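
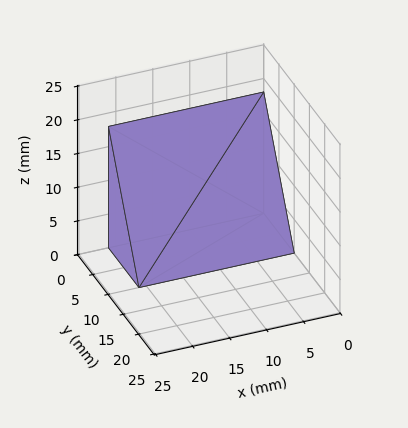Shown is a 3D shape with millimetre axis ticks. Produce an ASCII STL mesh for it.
Reading the render: the shape is a wedge (ramp): 21 × 10 mm base, rising to 18 mm along the y=0 edge and sloping linearly to z=0 at y=10 (dimensions read to the nearest mm from the axis ticks). For the STL, each face is triangulated and given an outward normal.

solid part
  facet normal 0.0000 0.0000 -1.0000
    outer loop
      vertex 21.000 10.000 0.000
      vertex 21.000 0.000 0.000
      vertex 0.000 0.000 0.000
    endloop
  endfacet
  facet normal 0.0000 0.0000 -1.0000
    outer loop
      vertex 0.000 10.000 0.000
      vertex 21.000 10.000 0.000
      vertex 0.000 0.000 0.000
    endloop
  endfacet
  facet normal 0.0000 -1.0000 0.0000
    outer loop
      vertex 0.000 0.000 0.000
      vertex 21.000 0.000 0.000
      vertex 21.000 0.000 18.000
    endloop
  endfacet
  facet normal 0.0000 -1.0000 0.0000
    outer loop
      vertex 0.000 0.000 0.000
      vertex 21.000 0.000 18.000
      vertex 0.000 0.000 18.000
    endloop
  endfacet
  facet normal 0.0000 0.8742 0.4856
    outer loop
      vertex 0.000 0.000 18.000
      vertex 21.000 0.000 18.000
      vertex 21.000 10.000 0.000
    endloop
  endfacet
  facet normal 0.0000 0.8742 0.4856
    outer loop
      vertex 0.000 0.000 18.000
      vertex 21.000 10.000 0.000
      vertex 0.000 10.000 0.000
    endloop
  endfacet
  facet normal -1.0000 0.0000 0.0000
    outer loop
      vertex 0.000 0.000 18.000
      vertex 0.000 10.000 0.000
      vertex 0.000 0.000 0.000
    endloop
  endfacet
  facet normal 1.0000 0.0000 0.0000
    outer loop
      vertex 21.000 0.000 0.000
      vertex 21.000 10.000 0.000
      vertex 21.000 0.000 18.000
    endloop
  endfacet
endsolid part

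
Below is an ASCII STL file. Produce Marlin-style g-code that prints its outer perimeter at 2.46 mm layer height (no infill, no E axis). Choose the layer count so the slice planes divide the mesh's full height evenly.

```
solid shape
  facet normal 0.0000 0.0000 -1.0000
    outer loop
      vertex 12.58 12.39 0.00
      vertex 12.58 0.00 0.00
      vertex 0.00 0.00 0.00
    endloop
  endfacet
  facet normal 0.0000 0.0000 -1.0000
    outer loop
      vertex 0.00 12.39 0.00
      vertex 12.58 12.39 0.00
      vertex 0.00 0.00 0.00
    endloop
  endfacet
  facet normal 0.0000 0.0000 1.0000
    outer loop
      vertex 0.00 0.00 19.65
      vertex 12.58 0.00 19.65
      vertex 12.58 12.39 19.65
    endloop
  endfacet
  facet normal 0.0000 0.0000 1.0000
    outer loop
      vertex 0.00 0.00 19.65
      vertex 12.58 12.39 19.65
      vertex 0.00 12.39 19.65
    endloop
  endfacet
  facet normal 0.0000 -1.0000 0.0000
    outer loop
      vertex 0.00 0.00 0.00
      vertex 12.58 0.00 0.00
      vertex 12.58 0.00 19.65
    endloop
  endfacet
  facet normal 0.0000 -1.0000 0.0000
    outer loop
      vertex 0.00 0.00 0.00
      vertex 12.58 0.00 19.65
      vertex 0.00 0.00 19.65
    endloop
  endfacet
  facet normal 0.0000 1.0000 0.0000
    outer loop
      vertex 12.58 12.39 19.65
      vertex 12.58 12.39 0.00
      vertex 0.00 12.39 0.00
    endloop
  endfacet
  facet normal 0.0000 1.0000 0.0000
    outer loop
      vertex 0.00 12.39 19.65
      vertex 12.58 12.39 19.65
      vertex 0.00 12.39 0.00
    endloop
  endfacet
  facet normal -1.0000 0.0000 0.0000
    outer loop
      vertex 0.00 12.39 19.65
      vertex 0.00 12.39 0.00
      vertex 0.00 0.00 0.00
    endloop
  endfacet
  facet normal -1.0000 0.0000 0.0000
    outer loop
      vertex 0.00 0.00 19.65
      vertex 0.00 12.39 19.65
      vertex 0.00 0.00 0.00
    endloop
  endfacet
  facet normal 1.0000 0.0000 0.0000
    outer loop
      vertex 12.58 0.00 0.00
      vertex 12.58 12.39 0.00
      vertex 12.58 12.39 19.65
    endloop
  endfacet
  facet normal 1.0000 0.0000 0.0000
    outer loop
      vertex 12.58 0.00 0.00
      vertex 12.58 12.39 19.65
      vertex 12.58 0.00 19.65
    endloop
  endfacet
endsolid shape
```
; perimeter-only toolpath
G21 ; units = mm
G90 ; absolute positioning
G28 ; home
; layer 1
G0 Z2.46
G0 X0.00 Y0.00
G1 X12.58 Y0.00
G1 X12.58 Y12.39
G1 X0.00 Y12.39
G1 X0.00 Y0.00
; layer 2
G0 Z4.91
G0 X0.00 Y0.00
G1 X12.58 Y0.00
G1 X12.58 Y12.39
G1 X0.00 Y12.39
G1 X0.00 Y0.00
; layer 3
G0 Z7.37
G0 X0.00 Y0.00
G1 X12.58 Y0.00
G1 X12.58 Y12.39
G1 X0.00 Y12.39
G1 X0.00 Y0.00
; layer 4
G0 Z9.82
G0 X0.00 Y0.00
G1 X12.58 Y0.00
G1 X12.58 Y12.39
G1 X0.00 Y12.39
G1 X0.00 Y0.00
; layer 5
G0 Z12.28
G0 X0.00 Y0.00
G1 X12.58 Y0.00
G1 X12.58 Y12.39
G1 X0.00 Y12.39
G1 X0.00 Y0.00
; layer 6
G0 Z14.74
G0 X0.00 Y0.00
G1 X12.58 Y0.00
G1 X12.58 Y12.39
G1 X0.00 Y12.39
G1 X0.00 Y0.00
; layer 7
G0 Z17.19
G0 X0.00 Y0.00
G1 X12.58 Y0.00
G1 X12.58 Y12.39
G1 X0.00 Y12.39
G1 X0.00 Y0.00
; layer 8
G0 Z19.65
G0 X0.00 Y0.00
G1 X12.58 Y0.00
G1 X12.58 Y12.39
G1 X0.00 Y12.39
G1 X0.00 Y0.00
M2 ; end

The solid is a rectangular box, roughly 12.6 × 12.4 mm footprint and 19.6 mm tall. Slicing at Δz = 2.46 mm — 8 equal slices spanning the solid's height, so layer i sits at z = i·h/8 — gives 8 non-empty perimeters. Each is a 4-segment closed polygon; G0 lifts to the layer z and rapids to the start vertex, then G1 traces the edges.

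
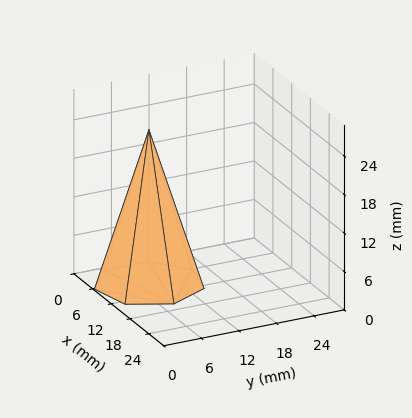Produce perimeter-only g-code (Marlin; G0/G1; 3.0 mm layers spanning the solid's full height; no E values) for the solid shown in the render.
Reading the render: the shape is a regular 7-sided pyramid, base circumscribed radius ≈ 8 mm, apex at z ≈ 24 mm (dimensions read to the nearest mm from the axis ticks). For the g-code, the solid's height is divided into equal slices at the stated Δz and each level perimeter traced with G1 moves after a G0 lift.

; perimeter-only toolpath
G21 ; units = mm
G90 ; absolute positioning
G28 ; home
; layer 1
G0 Z3.0
G0 X15.0 Y8.0
G1 X12.4 Y13.5
G1 X6.4 Y14.8
G1 X1.7 Y11.1
G1 X1.7 Y4.9
G1 X6.4 Y1.2
G1 X12.4 Y2.5
G1 X15.0 Y8.0
; layer 2
G0 Z6.0
G0 X14.0 Y8.0
G1 X11.8 Y12.7
G1 X6.7 Y13.9
G1 X2.6 Y10.6
G1 X2.6 Y5.4
G1 X6.7 Y2.1
G1 X11.8 Y3.3
G1 X14.0 Y8.0
; layer 3
G0 Z9.0
G0 X13.0 Y8.0
G1 X11.1 Y11.9
G1 X6.9 Y12.9
G1 X3.5 Y10.2
G1 X3.5 Y5.8
G1 X6.9 Y3.1
G1 X11.1 Y4.1
G1 X13.0 Y8.0
; layer 4
G0 Z12.0
G0 X12.0 Y8.0
G1 X10.5 Y11.2
G1 X7.1 Y11.9
G1 X4.4 Y9.8
G1 X4.4 Y6.2
G1 X7.1 Y4.1
G1 X10.5 Y4.8
G1 X12.0 Y8.0
; layer 5
G0 Z15.0
G0 X11.0 Y8.0
G1 X9.9 Y10.4
G1 X7.3 Y10.9
G1 X5.3 Y9.3
G1 X5.3 Y6.7
G1 X7.3 Y5.1
G1 X9.9 Y5.6
G1 X11.0 Y8.0
; layer 6
G0 Z18.0
G0 X10.0 Y8.0
G1 X9.2 Y9.6
G1 X7.5 Y9.9
G1 X6.2 Y8.9
G1 X6.2 Y7.1
G1 X7.5 Y6.0
G1 X9.2 Y6.4
G1 X10.0 Y8.0
; layer 7
G0 Z21.0
G0 X9.0 Y8.0
G1 X8.6 Y8.8
G1 X7.8 Y9.0
G1 X7.1 Y8.4
G1 X7.1 Y7.6
G1 X7.8 Y7.0
G1 X8.6 Y7.2
G1 X9.0 Y8.0
M2 ; end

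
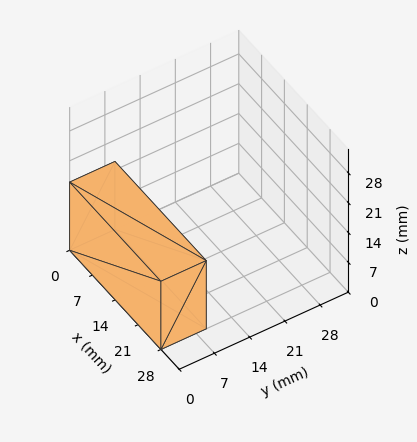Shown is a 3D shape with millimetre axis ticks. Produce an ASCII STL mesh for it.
Reading the render: the shape is a rectangular box, roughly 28 × 9 mm footprint and 16 mm tall (dimensions read to the nearest mm from the axis ticks). For the STL, each face is triangulated and given an outward normal.

solid part
  facet normal 0.0000 0.0000 -1.0000
    outer loop
      vertex 28.000 9.000 0.000
      vertex 28.000 0.000 0.000
      vertex 0.000 0.000 0.000
    endloop
  endfacet
  facet normal 0.0000 0.0000 -1.0000
    outer loop
      vertex 0.000 9.000 0.000
      vertex 28.000 9.000 0.000
      vertex 0.000 0.000 0.000
    endloop
  endfacet
  facet normal 0.0000 0.0000 1.0000
    outer loop
      vertex 0.000 0.000 16.000
      vertex 28.000 0.000 16.000
      vertex 28.000 9.000 16.000
    endloop
  endfacet
  facet normal 0.0000 0.0000 1.0000
    outer loop
      vertex 0.000 0.000 16.000
      vertex 28.000 9.000 16.000
      vertex 0.000 9.000 16.000
    endloop
  endfacet
  facet normal 0.0000 -1.0000 0.0000
    outer loop
      vertex 0.000 0.000 0.000
      vertex 28.000 0.000 0.000
      vertex 28.000 0.000 16.000
    endloop
  endfacet
  facet normal 0.0000 -1.0000 0.0000
    outer loop
      vertex 0.000 0.000 0.000
      vertex 28.000 0.000 16.000
      vertex 0.000 0.000 16.000
    endloop
  endfacet
  facet normal 0.0000 1.0000 0.0000
    outer loop
      vertex 28.000 9.000 16.000
      vertex 28.000 9.000 0.000
      vertex 0.000 9.000 0.000
    endloop
  endfacet
  facet normal 0.0000 1.0000 0.0000
    outer loop
      vertex 0.000 9.000 16.000
      vertex 28.000 9.000 16.000
      vertex 0.000 9.000 0.000
    endloop
  endfacet
  facet normal -1.0000 0.0000 0.0000
    outer loop
      vertex 0.000 9.000 16.000
      vertex 0.000 9.000 0.000
      vertex 0.000 0.000 0.000
    endloop
  endfacet
  facet normal -1.0000 0.0000 0.0000
    outer loop
      vertex 0.000 0.000 16.000
      vertex 0.000 9.000 16.000
      vertex 0.000 0.000 0.000
    endloop
  endfacet
  facet normal 1.0000 0.0000 0.0000
    outer loop
      vertex 28.000 0.000 0.000
      vertex 28.000 9.000 0.000
      vertex 28.000 9.000 16.000
    endloop
  endfacet
  facet normal 1.0000 0.0000 0.0000
    outer loop
      vertex 28.000 0.000 0.000
      vertex 28.000 9.000 16.000
      vertex 28.000 0.000 16.000
    endloop
  endfacet
endsolid part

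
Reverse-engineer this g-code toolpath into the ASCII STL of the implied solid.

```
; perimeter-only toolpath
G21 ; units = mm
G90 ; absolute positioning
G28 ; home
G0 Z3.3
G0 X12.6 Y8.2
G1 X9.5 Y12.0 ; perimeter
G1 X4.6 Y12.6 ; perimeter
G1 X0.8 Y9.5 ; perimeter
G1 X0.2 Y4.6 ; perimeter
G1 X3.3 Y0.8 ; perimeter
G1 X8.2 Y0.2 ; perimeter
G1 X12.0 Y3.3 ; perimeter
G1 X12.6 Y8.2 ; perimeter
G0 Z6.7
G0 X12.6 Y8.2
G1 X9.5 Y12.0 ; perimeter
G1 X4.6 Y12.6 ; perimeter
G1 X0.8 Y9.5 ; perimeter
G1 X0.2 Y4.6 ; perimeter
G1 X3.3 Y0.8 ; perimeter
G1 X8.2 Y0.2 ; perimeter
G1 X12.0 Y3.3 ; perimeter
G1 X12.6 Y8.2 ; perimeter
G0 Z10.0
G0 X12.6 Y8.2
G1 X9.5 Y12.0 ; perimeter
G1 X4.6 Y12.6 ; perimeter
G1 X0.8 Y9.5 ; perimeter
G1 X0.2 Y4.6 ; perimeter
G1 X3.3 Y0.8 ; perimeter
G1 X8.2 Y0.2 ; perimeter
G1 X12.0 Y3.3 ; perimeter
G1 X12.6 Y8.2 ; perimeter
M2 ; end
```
solid part
  facet normal 0.0000 0.0000 -1.0000
    outer loop
      vertex 4.6 12.6 0.0
      vertex 9.5 12.0 0.0
      vertex 12.6 8.2 0.0
    endloop
  endfacet
  facet normal 0.0000 0.0000 -1.0000
    outer loop
      vertex 0.8 9.5 0.0
      vertex 4.6 12.6 0.0
      vertex 12.6 8.2 0.0
    endloop
  endfacet
  facet normal 0.0000 0.0000 -1.0000
    outer loop
      vertex 0.2 4.6 0.0
      vertex 0.8 9.5 0.0
      vertex 12.6 8.2 0.0
    endloop
  endfacet
  facet normal 0.0000 0.0000 -1.0000
    outer loop
      vertex 3.3 0.8 0.0
      vertex 0.2 4.6 0.0
      vertex 12.6 8.2 0.0
    endloop
  endfacet
  facet normal 0.0000 0.0000 -1.0000
    outer loop
      vertex 8.2 0.2 0.0
      vertex 3.3 0.8 0.0
      vertex 12.6 8.2 0.0
    endloop
  endfacet
  facet normal 0.0000 0.0000 -1.0000
    outer loop
      vertex 12.0 3.3 0.0
      vertex 8.2 0.2 0.0
      vertex 12.6 8.2 0.0
    endloop
  endfacet
  facet normal 0.0000 0.0000 1.0000
    outer loop
      vertex 12.6 8.2 10.0
      vertex 9.5 12.0 10.0
      vertex 4.6 12.6 10.0
    endloop
  endfacet
  facet normal 0.0000 0.0000 1.0000
    outer loop
      vertex 12.6 8.2 10.0
      vertex 4.6 12.6 10.0
      vertex 0.8 9.5 10.0
    endloop
  endfacet
  facet normal 0.0000 0.0000 1.0000
    outer loop
      vertex 12.6 8.2 10.0
      vertex 0.8 9.5 10.0
      vertex 0.2 4.6 10.0
    endloop
  endfacet
  facet normal 0.0000 0.0000 1.0000
    outer loop
      vertex 12.6 8.2 10.0
      vertex 0.2 4.6 10.0
      vertex 3.3 0.8 10.0
    endloop
  endfacet
  facet normal 0.0000 0.0000 1.0000
    outer loop
      vertex 12.6 8.2 10.0
      vertex 3.3 0.8 10.0
      vertex 8.2 0.2 10.0
    endloop
  endfacet
  facet normal 0.0000 0.0000 1.0000
    outer loop
      vertex 12.6 8.2 10.0
      vertex 8.2 0.2 10.0
      vertex 12.0 3.3 10.0
    endloop
  endfacet
  facet normal 0.7749 0.6321 0.0000
    outer loop
      vertex 12.6 8.2 0.0
      vertex 9.5 12.0 0.0
      vertex 9.5 12.0 10.0
    endloop
  endfacet
  facet normal 0.7749 0.6321 0.0000
    outer loop
      vertex 12.6 8.2 0.0
      vertex 9.5 12.0 10.0
      vertex 12.6 8.2 10.0
    endloop
  endfacet
  facet normal 0.1215 0.9926 0.0000
    outer loop
      vertex 9.5 12.0 0.0
      vertex 4.6 12.6 0.0
      vertex 4.6 12.6 10.0
    endloop
  endfacet
  facet normal 0.1215 0.9926 0.0000
    outer loop
      vertex 9.5 12.0 0.0
      vertex 4.6 12.6 10.0
      vertex 9.5 12.0 10.0
    endloop
  endfacet
  facet normal -0.6321 0.7749 0.0000
    outer loop
      vertex 4.6 12.6 0.0
      vertex 0.8 9.5 0.0
      vertex 0.8 9.5 10.0
    endloop
  endfacet
  facet normal -0.6321 0.7749 0.0000
    outer loop
      vertex 4.6 12.6 0.0
      vertex 0.8 9.5 10.0
      vertex 4.6 12.6 10.0
    endloop
  endfacet
  facet normal -0.9926 0.1215 0.0000
    outer loop
      vertex 0.8 9.5 0.0
      vertex 0.2 4.6 0.0
      vertex 0.2 4.6 10.0
    endloop
  endfacet
  facet normal -0.9926 0.1215 0.0000
    outer loop
      vertex 0.8 9.5 0.0
      vertex 0.2 4.6 10.0
      vertex 0.8 9.5 10.0
    endloop
  endfacet
  facet normal -0.7749 -0.6321 0.0000
    outer loop
      vertex 0.2 4.6 0.0
      vertex 3.3 0.8 0.0
      vertex 3.3 0.8 10.0
    endloop
  endfacet
  facet normal -0.7749 -0.6321 0.0000
    outer loop
      vertex 0.2 4.6 0.0
      vertex 3.3 0.8 10.0
      vertex 0.2 4.6 10.0
    endloop
  endfacet
  facet normal -0.1215 -0.9926 0.0000
    outer loop
      vertex 3.3 0.8 0.0
      vertex 8.2 0.2 0.0
      vertex 8.2 0.2 10.0
    endloop
  endfacet
  facet normal -0.1215 -0.9926 0.0000
    outer loop
      vertex 3.3 0.8 0.0
      vertex 8.2 0.2 10.0
      vertex 3.3 0.8 10.0
    endloop
  endfacet
  facet normal 0.6321 -0.7749 0.0000
    outer loop
      vertex 8.2 0.2 0.0
      vertex 12.0 3.3 0.0
      vertex 12.0 3.3 10.0
    endloop
  endfacet
  facet normal 0.6321 -0.7749 0.0000
    outer loop
      vertex 8.2 0.2 0.0
      vertex 12.0 3.3 10.0
      vertex 8.2 0.2 10.0
    endloop
  endfacet
  facet normal 0.9926 -0.1215 0.0000
    outer loop
      vertex 12.0 3.3 0.0
      vertex 12.6 8.2 0.0
      vertex 12.6 8.2 10.0
    endloop
  endfacet
  facet normal 0.9926 -0.1215 0.0000
    outer loop
      vertex 12.0 3.3 0.0
      vertex 12.6 8.2 10.0
      vertex 12.0 3.3 10.0
    endloop
  endfacet
endsolid part

The G0 Z moves step by Δz≈3.3 mm. Every layer's G1 loop is the same polygon, so the solid is a straight extrusion of it from z=0 to z≈10. Closing with flat bottom and top caps and triangulating gives 28 facets — a regular 8-sided prism (a cylinder approximated with 8 flat sides), circumscribed radius ≈ 6.4 mm, height ≈ 10 mm.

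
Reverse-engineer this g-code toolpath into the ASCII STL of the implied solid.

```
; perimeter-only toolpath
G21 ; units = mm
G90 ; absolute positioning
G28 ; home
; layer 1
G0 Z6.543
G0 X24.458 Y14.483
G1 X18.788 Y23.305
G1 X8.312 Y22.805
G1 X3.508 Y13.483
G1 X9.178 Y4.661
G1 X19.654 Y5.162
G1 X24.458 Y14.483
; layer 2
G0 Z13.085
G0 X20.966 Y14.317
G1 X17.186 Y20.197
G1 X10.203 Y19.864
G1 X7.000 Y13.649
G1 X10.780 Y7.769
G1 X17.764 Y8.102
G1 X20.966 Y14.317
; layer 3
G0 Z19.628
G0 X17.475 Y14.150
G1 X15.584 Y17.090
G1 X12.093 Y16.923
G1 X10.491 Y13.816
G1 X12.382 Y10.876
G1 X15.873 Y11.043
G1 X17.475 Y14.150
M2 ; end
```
solid part
  facet normal 0.0000 0.0000 -1.0000
    outer loop
      vertex 6.422 25.745 0.000
      vertex 20.389 26.412 0.000
      vertex 27.950 14.650 0.000
    endloop
  endfacet
  facet normal 0.0000 0.0000 -1.0000
    outer loop
      vertex 0.016 13.316 0.000
      vertex 6.422 25.745 0.000
      vertex 27.950 14.650 0.000
    endloop
  endfacet
  facet normal 0.0000 0.0000 -1.0000
    outer loop
      vertex 7.577 1.554 0.000
      vertex 0.016 13.316 0.000
      vertex 27.950 14.650 0.000
    endloop
  endfacet
  facet normal 0.0000 0.0000 -1.0000
    outer loop
      vertex 21.544 2.221 0.000
      vertex 7.577 1.554 0.000
      vertex 27.950 14.650 0.000
    endloop
  endfacet
  facet normal 0.7634 0.4908 0.4199
    outer loop
      vertex 27.950 14.650 0.000
      vertex 20.389 26.412 0.000
      vertex 13.983 13.983 26.171
    endloop
  endfacet
  facet normal -0.0433 0.9065 0.4199
    outer loop
      vertex 20.389 26.412 0.000
      vertex 6.422 25.745 0.000
      vertex 13.983 13.983 26.171
    endloop
  endfacet
  facet normal -0.8067 0.4158 0.4199
    outer loop
      vertex 6.422 25.745 0.000
      vertex 0.016 13.316 0.000
      vertex 13.983 13.983 26.171
    endloop
  endfacet
  facet normal -0.7634 -0.4908 0.4199
    outer loop
      vertex 0.016 13.316 0.000
      vertex 7.577 1.554 0.000
      vertex 13.983 13.983 26.171
    endloop
  endfacet
  facet normal 0.0433 -0.9065 0.4199
    outer loop
      vertex 7.577 1.554 0.000
      vertex 21.544 2.221 0.000
      vertex 13.983 13.983 26.171
    endloop
  endfacet
  facet normal 0.8067 -0.4158 0.4199
    outer loop
      vertex 21.544 2.221 0.000
      vertex 27.950 14.650 0.000
      vertex 13.983 13.983 26.171
    endloop
  endfacet
endsolid part

The G0 Z moves step by Δz≈6.543 mm. The G1 loops shrink linearly with z, so the solid tapers from its base footprint up to z≈26.2. Closing with a flat bottom cap and the tapered top and triangulating gives 10 facets — a regular 6-sided pyramid, base circumscribed radius ≈ 14 mm, apex at z ≈ 26.2 mm.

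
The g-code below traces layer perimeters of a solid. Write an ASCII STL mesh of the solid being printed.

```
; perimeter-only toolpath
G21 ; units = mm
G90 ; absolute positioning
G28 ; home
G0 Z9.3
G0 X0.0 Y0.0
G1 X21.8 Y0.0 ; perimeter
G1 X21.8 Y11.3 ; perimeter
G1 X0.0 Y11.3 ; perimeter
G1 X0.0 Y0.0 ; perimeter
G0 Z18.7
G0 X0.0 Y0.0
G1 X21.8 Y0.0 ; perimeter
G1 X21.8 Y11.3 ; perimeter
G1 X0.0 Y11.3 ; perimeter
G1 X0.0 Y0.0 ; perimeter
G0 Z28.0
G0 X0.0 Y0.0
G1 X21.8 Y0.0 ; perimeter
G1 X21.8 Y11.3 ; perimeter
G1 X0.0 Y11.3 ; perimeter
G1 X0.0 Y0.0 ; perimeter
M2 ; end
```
solid part
  facet normal 0.0000 0.0000 -1.0000
    outer loop
      vertex 21.8 11.3 0.0
      vertex 21.8 0.0 0.0
      vertex 0.0 0.0 0.0
    endloop
  endfacet
  facet normal 0.0000 0.0000 -1.0000
    outer loop
      vertex 0.0 11.3 0.0
      vertex 21.8 11.3 0.0
      vertex 0.0 0.0 0.0
    endloop
  endfacet
  facet normal 0.0000 0.0000 1.0000
    outer loop
      vertex 0.0 0.0 28.0
      vertex 21.8 0.0 28.0
      vertex 21.8 11.3 28.0
    endloop
  endfacet
  facet normal 0.0000 0.0000 1.0000
    outer loop
      vertex 0.0 0.0 28.0
      vertex 21.8 11.3 28.0
      vertex 0.0 11.3 28.0
    endloop
  endfacet
  facet normal 0.0000 -1.0000 0.0000
    outer loop
      vertex 0.0 0.0 0.0
      vertex 21.8 0.0 0.0
      vertex 21.8 0.0 28.0
    endloop
  endfacet
  facet normal 0.0000 -1.0000 0.0000
    outer loop
      vertex 0.0 0.0 0.0
      vertex 21.8 0.0 28.0
      vertex 0.0 0.0 28.0
    endloop
  endfacet
  facet normal 0.0000 1.0000 0.0000
    outer loop
      vertex 21.8 11.3 28.0
      vertex 21.8 11.3 0.0
      vertex 0.0 11.3 0.0
    endloop
  endfacet
  facet normal 0.0000 1.0000 0.0000
    outer loop
      vertex 0.0 11.3 28.0
      vertex 21.8 11.3 28.0
      vertex 0.0 11.3 0.0
    endloop
  endfacet
  facet normal -1.0000 0.0000 0.0000
    outer loop
      vertex 0.0 11.3 28.0
      vertex 0.0 11.3 0.0
      vertex 0.0 0.0 0.0
    endloop
  endfacet
  facet normal -1.0000 0.0000 0.0000
    outer loop
      vertex 0.0 0.0 28.0
      vertex 0.0 11.3 28.0
      vertex 0.0 0.0 0.0
    endloop
  endfacet
  facet normal 1.0000 0.0000 0.0000
    outer loop
      vertex 21.8 0.0 0.0
      vertex 21.8 11.3 0.0
      vertex 21.8 11.3 28.0
    endloop
  endfacet
  facet normal 1.0000 0.0000 0.0000
    outer loop
      vertex 21.8 0.0 0.0
      vertex 21.8 11.3 28.0
      vertex 21.8 0.0 28.0
    endloop
  endfacet
endsolid part

The G0 Z moves step by Δz≈9.3 mm. Every layer's G1 loop is the same polygon, so the solid is a straight extrusion of it from z=0 to z≈28. Closing with flat bottom and top caps and triangulating gives 12 facets — a rectangular box, roughly 21.8 × 11.3 mm footprint and 28 mm tall.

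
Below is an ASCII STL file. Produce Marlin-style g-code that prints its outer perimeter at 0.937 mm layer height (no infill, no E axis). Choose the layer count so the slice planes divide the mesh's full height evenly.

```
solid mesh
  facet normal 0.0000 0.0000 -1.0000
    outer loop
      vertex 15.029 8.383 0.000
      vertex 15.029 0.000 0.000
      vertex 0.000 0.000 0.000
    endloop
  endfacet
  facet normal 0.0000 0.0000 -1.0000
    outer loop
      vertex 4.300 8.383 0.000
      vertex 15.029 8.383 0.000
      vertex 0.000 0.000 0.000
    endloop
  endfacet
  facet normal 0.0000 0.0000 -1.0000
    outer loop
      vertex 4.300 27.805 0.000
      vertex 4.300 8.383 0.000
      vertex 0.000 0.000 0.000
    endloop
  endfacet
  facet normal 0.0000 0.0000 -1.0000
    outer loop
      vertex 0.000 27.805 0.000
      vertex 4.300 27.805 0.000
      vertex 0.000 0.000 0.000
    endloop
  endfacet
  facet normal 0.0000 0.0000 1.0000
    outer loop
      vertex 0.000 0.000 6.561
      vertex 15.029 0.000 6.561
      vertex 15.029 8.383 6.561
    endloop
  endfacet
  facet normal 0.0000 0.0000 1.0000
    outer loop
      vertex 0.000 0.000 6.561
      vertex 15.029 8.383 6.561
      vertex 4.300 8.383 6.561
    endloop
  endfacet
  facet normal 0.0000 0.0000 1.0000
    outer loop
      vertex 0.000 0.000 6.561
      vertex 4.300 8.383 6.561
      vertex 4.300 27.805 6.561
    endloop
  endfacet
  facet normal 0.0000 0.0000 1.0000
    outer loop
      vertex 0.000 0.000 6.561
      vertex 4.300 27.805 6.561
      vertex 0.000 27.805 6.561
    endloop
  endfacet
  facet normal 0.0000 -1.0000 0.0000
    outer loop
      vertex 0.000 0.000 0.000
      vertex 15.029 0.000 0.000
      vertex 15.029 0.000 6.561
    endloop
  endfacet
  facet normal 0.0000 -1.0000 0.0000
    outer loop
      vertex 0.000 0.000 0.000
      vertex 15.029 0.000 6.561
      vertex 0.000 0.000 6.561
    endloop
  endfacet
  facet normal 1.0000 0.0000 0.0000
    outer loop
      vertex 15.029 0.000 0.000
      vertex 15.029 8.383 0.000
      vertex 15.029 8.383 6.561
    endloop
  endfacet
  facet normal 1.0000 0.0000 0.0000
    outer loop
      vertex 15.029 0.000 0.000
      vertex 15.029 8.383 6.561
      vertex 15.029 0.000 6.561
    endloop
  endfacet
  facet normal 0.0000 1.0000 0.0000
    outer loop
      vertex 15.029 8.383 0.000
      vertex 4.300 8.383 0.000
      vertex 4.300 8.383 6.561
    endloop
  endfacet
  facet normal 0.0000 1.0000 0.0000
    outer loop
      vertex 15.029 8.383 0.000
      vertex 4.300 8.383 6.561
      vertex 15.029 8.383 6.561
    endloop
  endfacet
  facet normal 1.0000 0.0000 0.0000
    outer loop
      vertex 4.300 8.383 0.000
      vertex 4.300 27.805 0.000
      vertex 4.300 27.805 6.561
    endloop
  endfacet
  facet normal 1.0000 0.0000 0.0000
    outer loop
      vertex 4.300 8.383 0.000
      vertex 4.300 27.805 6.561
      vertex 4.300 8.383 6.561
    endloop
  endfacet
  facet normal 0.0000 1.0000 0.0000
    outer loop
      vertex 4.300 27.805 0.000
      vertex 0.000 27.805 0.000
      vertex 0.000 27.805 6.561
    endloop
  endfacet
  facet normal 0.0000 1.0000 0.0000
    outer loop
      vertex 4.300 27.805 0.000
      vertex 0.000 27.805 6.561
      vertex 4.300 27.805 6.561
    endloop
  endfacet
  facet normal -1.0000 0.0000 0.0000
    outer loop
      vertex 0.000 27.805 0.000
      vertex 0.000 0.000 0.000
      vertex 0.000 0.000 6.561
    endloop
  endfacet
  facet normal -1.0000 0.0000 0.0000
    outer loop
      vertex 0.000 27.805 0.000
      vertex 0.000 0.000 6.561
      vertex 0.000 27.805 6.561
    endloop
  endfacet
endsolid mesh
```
; perimeter-only toolpath
G21 ; units = mm
G90 ; absolute positioning
G28 ; home
; layer 1
G0 Z0.937
G0 X0.000 Y0.000
G1 X15.029 Y0.000
G1 X15.029 Y8.383
G1 X4.300 Y8.383
G1 X4.300 Y27.805
G1 X0.000 Y27.805
G1 X0.000 Y0.000
; layer 2
G0 Z1.875
G0 X0.000 Y0.000
G1 X15.029 Y0.000
G1 X15.029 Y8.383
G1 X4.300 Y8.383
G1 X4.300 Y27.805
G1 X0.000 Y27.805
G1 X0.000 Y0.000
; layer 3
G0 Z2.812
G0 X0.000 Y0.000
G1 X15.029 Y0.000
G1 X15.029 Y8.383
G1 X4.300 Y8.383
G1 X4.300 Y27.805
G1 X0.000 Y27.805
G1 X0.000 Y0.000
; layer 4
G0 Z3.749
G0 X0.000 Y0.000
G1 X15.029 Y0.000
G1 X15.029 Y8.383
G1 X4.300 Y8.383
G1 X4.300 Y27.805
G1 X0.000 Y27.805
G1 X0.000 Y0.000
; layer 5
G0 Z4.686
G0 X0.000 Y0.000
G1 X15.029 Y0.000
G1 X15.029 Y8.383
G1 X4.300 Y8.383
G1 X4.300 Y27.805
G1 X0.000 Y27.805
G1 X0.000 Y0.000
; layer 6
G0 Z5.624
G0 X0.000 Y0.000
G1 X15.029 Y0.000
G1 X15.029 Y8.383
G1 X4.300 Y8.383
G1 X4.300 Y27.805
G1 X0.000 Y27.805
G1 X0.000 Y0.000
; layer 7
G0 Z6.561
G0 X0.000 Y0.000
G1 X15.029 Y0.000
G1 X15.029 Y8.383
G1 X4.300 Y8.383
G1 X4.300 Y27.805
G1 X0.000 Y27.805
G1 X0.000 Y0.000
M2 ; end

The solid is an L-shaped prism: outer 15 × 27.8 mm, arm thicknesses ≈ 8.38 mm (horizontal) and 4.3 mm (vertical), extruded 6.56 mm in z. Slicing at Δz = 0.937 mm — 7 equal slices spanning the solid's height, so layer i sits at z = i·h/7 — gives 7 non-empty perimeters. Each is a 6-segment closed polygon; G0 lifts to the layer z and rapids to the start vertex, then G1 traces the edges.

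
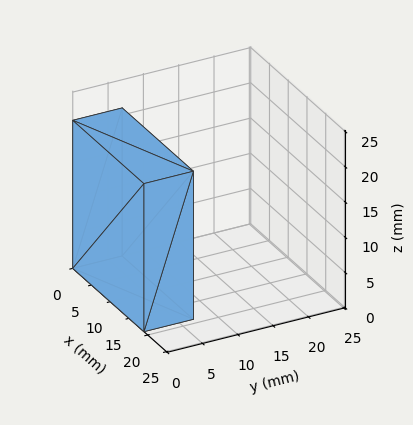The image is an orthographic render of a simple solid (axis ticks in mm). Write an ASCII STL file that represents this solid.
Reading the render: the shape is a rectangular box, roughly 19 × 7 mm footprint and 21 mm tall (dimensions read to the nearest mm from the axis ticks). For the STL, each face is triangulated and given an outward normal.

solid part
  facet normal 0.0000 0.0000 -1.0000
    outer loop
      vertex 19.00 7.00 0.00
      vertex 19.00 0.00 0.00
      vertex 0.00 0.00 0.00
    endloop
  endfacet
  facet normal 0.0000 0.0000 -1.0000
    outer loop
      vertex 0.00 7.00 0.00
      vertex 19.00 7.00 0.00
      vertex 0.00 0.00 0.00
    endloop
  endfacet
  facet normal 0.0000 0.0000 1.0000
    outer loop
      vertex 0.00 0.00 21.00
      vertex 19.00 0.00 21.00
      vertex 19.00 7.00 21.00
    endloop
  endfacet
  facet normal 0.0000 0.0000 1.0000
    outer loop
      vertex 0.00 0.00 21.00
      vertex 19.00 7.00 21.00
      vertex 0.00 7.00 21.00
    endloop
  endfacet
  facet normal 0.0000 -1.0000 0.0000
    outer loop
      vertex 0.00 0.00 0.00
      vertex 19.00 0.00 0.00
      vertex 19.00 0.00 21.00
    endloop
  endfacet
  facet normal 0.0000 -1.0000 0.0000
    outer loop
      vertex 0.00 0.00 0.00
      vertex 19.00 0.00 21.00
      vertex 0.00 0.00 21.00
    endloop
  endfacet
  facet normal 0.0000 1.0000 0.0000
    outer loop
      vertex 19.00 7.00 21.00
      vertex 19.00 7.00 0.00
      vertex 0.00 7.00 0.00
    endloop
  endfacet
  facet normal 0.0000 1.0000 0.0000
    outer loop
      vertex 0.00 7.00 21.00
      vertex 19.00 7.00 21.00
      vertex 0.00 7.00 0.00
    endloop
  endfacet
  facet normal -1.0000 0.0000 0.0000
    outer loop
      vertex 0.00 7.00 21.00
      vertex 0.00 7.00 0.00
      vertex 0.00 0.00 0.00
    endloop
  endfacet
  facet normal -1.0000 0.0000 0.0000
    outer loop
      vertex 0.00 0.00 21.00
      vertex 0.00 7.00 21.00
      vertex 0.00 0.00 0.00
    endloop
  endfacet
  facet normal 1.0000 0.0000 0.0000
    outer loop
      vertex 19.00 0.00 0.00
      vertex 19.00 7.00 0.00
      vertex 19.00 7.00 21.00
    endloop
  endfacet
  facet normal 1.0000 0.0000 0.0000
    outer loop
      vertex 19.00 0.00 0.00
      vertex 19.00 7.00 21.00
      vertex 19.00 0.00 21.00
    endloop
  endfacet
endsolid part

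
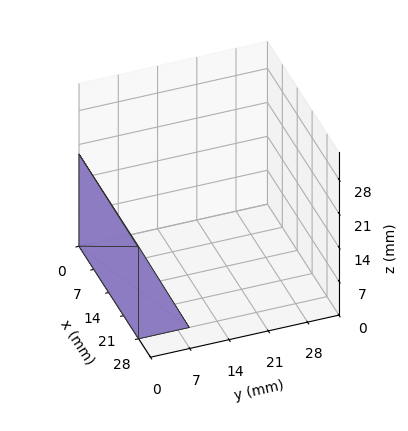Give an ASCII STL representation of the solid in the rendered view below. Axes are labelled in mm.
Reading the render: the shape is a wedge (ramp): 28 × 9 mm base, rising to 19 mm along the y=0 edge and sloping linearly to z=0 at y=9 (dimensions read to the nearest mm from the axis ticks). For the STL, each face is triangulated and given an outward normal.

solid part
  facet normal 0.0000 0.0000 -1.0000
    outer loop
      vertex 28.00 9.00 0.00
      vertex 28.00 0.00 0.00
      vertex 0.00 0.00 0.00
    endloop
  endfacet
  facet normal 0.0000 0.0000 -1.0000
    outer loop
      vertex 0.00 9.00 0.00
      vertex 28.00 9.00 0.00
      vertex 0.00 0.00 0.00
    endloop
  endfacet
  facet normal 0.0000 -1.0000 0.0000
    outer loop
      vertex 0.00 0.00 0.00
      vertex 28.00 0.00 0.00
      vertex 28.00 0.00 19.00
    endloop
  endfacet
  facet normal 0.0000 -1.0000 0.0000
    outer loop
      vertex 0.00 0.00 0.00
      vertex 28.00 0.00 19.00
      vertex 0.00 0.00 19.00
    endloop
  endfacet
  facet normal 0.0000 0.9037 0.4281
    outer loop
      vertex 0.00 0.00 19.00
      vertex 28.00 0.00 19.00
      vertex 28.00 9.00 0.00
    endloop
  endfacet
  facet normal 0.0000 0.9037 0.4281
    outer loop
      vertex 0.00 0.00 19.00
      vertex 28.00 9.00 0.00
      vertex 0.00 9.00 0.00
    endloop
  endfacet
  facet normal -1.0000 0.0000 0.0000
    outer loop
      vertex 0.00 0.00 19.00
      vertex 0.00 9.00 0.00
      vertex 0.00 0.00 0.00
    endloop
  endfacet
  facet normal 1.0000 0.0000 0.0000
    outer loop
      vertex 28.00 0.00 0.00
      vertex 28.00 9.00 0.00
      vertex 28.00 0.00 19.00
    endloop
  endfacet
endsolid part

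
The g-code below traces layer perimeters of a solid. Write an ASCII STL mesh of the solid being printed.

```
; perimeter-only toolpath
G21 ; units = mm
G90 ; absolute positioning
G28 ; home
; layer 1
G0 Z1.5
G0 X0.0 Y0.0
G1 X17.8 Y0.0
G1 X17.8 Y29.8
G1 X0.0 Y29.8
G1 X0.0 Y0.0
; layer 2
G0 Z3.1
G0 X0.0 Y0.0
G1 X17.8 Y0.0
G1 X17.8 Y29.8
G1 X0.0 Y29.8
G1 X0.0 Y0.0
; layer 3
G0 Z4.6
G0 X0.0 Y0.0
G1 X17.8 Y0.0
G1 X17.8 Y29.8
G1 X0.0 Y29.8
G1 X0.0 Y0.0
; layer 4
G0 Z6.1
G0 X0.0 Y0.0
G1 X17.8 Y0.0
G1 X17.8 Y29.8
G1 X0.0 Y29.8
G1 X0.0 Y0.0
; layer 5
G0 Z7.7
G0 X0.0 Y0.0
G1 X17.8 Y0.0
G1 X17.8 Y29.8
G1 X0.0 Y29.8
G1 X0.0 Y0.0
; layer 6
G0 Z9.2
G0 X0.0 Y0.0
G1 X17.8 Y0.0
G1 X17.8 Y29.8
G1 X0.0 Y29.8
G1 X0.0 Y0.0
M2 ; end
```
solid part
  facet normal 0.0000 0.0000 -1.0000
    outer loop
      vertex 17.8 29.8 0.0
      vertex 17.8 0.0 0.0
      vertex 0.0 0.0 0.0
    endloop
  endfacet
  facet normal 0.0000 0.0000 -1.0000
    outer loop
      vertex 0.0 29.8 0.0
      vertex 17.8 29.8 0.0
      vertex 0.0 0.0 0.0
    endloop
  endfacet
  facet normal 0.0000 0.0000 1.0000
    outer loop
      vertex 0.0 0.0 9.2
      vertex 17.8 0.0 9.2
      vertex 17.8 29.8 9.2
    endloop
  endfacet
  facet normal 0.0000 0.0000 1.0000
    outer loop
      vertex 0.0 0.0 9.2
      vertex 17.8 29.8 9.2
      vertex 0.0 29.8 9.2
    endloop
  endfacet
  facet normal 0.0000 -1.0000 0.0000
    outer loop
      vertex 0.0 0.0 0.0
      vertex 17.8 0.0 0.0
      vertex 17.8 0.0 9.2
    endloop
  endfacet
  facet normal 0.0000 -1.0000 0.0000
    outer loop
      vertex 0.0 0.0 0.0
      vertex 17.8 0.0 9.2
      vertex 0.0 0.0 9.2
    endloop
  endfacet
  facet normal 0.0000 1.0000 0.0000
    outer loop
      vertex 17.8 29.8 9.2
      vertex 17.8 29.8 0.0
      vertex 0.0 29.8 0.0
    endloop
  endfacet
  facet normal 0.0000 1.0000 0.0000
    outer loop
      vertex 0.0 29.8 9.2
      vertex 17.8 29.8 9.2
      vertex 0.0 29.8 0.0
    endloop
  endfacet
  facet normal -1.0000 0.0000 0.0000
    outer loop
      vertex 0.0 29.8 9.2
      vertex 0.0 29.8 0.0
      vertex 0.0 0.0 0.0
    endloop
  endfacet
  facet normal -1.0000 0.0000 0.0000
    outer loop
      vertex 0.0 0.0 9.2
      vertex 0.0 29.8 9.2
      vertex 0.0 0.0 0.0
    endloop
  endfacet
  facet normal 1.0000 0.0000 0.0000
    outer loop
      vertex 17.8 0.0 0.0
      vertex 17.8 29.8 0.0
      vertex 17.8 29.8 9.2
    endloop
  endfacet
  facet normal 1.0000 0.0000 0.0000
    outer loop
      vertex 17.8 0.0 0.0
      vertex 17.8 29.8 9.2
      vertex 17.8 0.0 9.2
    endloop
  endfacet
endsolid part

The G0 Z moves step by Δz≈1.5 mm. Every layer's G1 loop is the same polygon, so the solid is a straight extrusion of it from z=0 to z≈9.2. Closing with flat bottom and top caps and triangulating gives 12 facets — a rectangular box, roughly 17.8 × 29.8 mm footprint and 9.2 mm tall.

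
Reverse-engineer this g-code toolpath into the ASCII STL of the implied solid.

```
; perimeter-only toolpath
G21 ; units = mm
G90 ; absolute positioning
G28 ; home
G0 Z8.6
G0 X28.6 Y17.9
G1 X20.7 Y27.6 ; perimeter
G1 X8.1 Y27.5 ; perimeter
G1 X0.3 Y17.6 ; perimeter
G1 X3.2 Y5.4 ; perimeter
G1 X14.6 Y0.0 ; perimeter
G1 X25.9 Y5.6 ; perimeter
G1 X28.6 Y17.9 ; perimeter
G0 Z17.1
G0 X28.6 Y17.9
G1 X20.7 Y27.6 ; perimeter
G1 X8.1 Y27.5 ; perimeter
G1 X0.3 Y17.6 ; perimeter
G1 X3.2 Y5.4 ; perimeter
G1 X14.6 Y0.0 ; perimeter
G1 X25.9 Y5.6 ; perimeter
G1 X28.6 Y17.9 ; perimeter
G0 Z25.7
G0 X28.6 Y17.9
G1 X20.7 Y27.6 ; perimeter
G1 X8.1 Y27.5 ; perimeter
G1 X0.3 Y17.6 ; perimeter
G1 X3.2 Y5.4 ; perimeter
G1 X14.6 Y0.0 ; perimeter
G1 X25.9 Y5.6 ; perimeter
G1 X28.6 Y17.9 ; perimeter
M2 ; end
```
solid part
  facet normal 0.0000 0.0000 -1.0000
    outer loop
      vertex 8.1 27.5 0.0
      vertex 20.7 27.6 0.0
      vertex 28.6 17.9 0.0
    endloop
  endfacet
  facet normal 0.0000 0.0000 -1.0000
    outer loop
      vertex 0.3 17.6 0.0
      vertex 8.1 27.5 0.0
      vertex 28.6 17.9 0.0
    endloop
  endfacet
  facet normal 0.0000 0.0000 -1.0000
    outer loop
      vertex 3.2 5.4 0.0
      vertex 0.3 17.6 0.0
      vertex 28.6 17.9 0.0
    endloop
  endfacet
  facet normal 0.0000 0.0000 -1.0000
    outer loop
      vertex 14.6 0.0 0.0
      vertex 3.2 5.4 0.0
      vertex 28.6 17.9 0.0
    endloop
  endfacet
  facet normal 0.0000 0.0000 -1.0000
    outer loop
      vertex 25.9 5.6 0.0
      vertex 14.6 0.0 0.0
      vertex 28.6 17.9 0.0
    endloop
  endfacet
  facet normal 0.0000 0.0000 1.0000
    outer loop
      vertex 28.6 17.9 25.7
      vertex 20.7 27.6 25.7
      vertex 8.1 27.5 25.7
    endloop
  endfacet
  facet normal 0.0000 0.0000 1.0000
    outer loop
      vertex 28.6 17.9 25.7
      vertex 8.1 27.5 25.7
      vertex 0.3 17.6 25.7
    endloop
  endfacet
  facet normal 0.0000 0.0000 1.0000
    outer loop
      vertex 28.6 17.9 25.7
      vertex 0.3 17.6 25.7
      vertex 3.2 5.4 25.7
    endloop
  endfacet
  facet normal 0.0000 0.0000 1.0000
    outer loop
      vertex 28.6 17.9 25.7
      vertex 3.2 5.4 25.7
      vertex 14.6 0.0 25.7
    endloop
  endfacet
  facet normal 0.0000 0.0000 1.0000
    outer loop
      vertex 28.6 17.9 25.7
      vertex 14.6 0.0 25.7
      vertex 25.9 5.6 25.7
    endloop
  endfacet
  facet normal 0.7754 0.6315 0.0000
    outer loop
      vertex 28.6 17.9 0.0
      vertex 20.7 27.6 0.0
      vertex 20.7 27.6 25.7
    endloop
  endfacet
  facet normal 0.7754 0.6315 0.0000
    outer loop
      vertex 28.6 17.9 0.0
      vertex 20.7 27.6 25.7
      vertex 28.6 17.9 25.7
    endloop
  endfacet
  facet normal -0.0079 1.0000 0.0000
    outer loop
      vertex 20.7 27.6 0.0
      vertex 8.1 27.5 0.0
      vertex 8.1 27.5 25.7
    endloop
  endfacet
  facet normal -0.0079 1.0000 0.0000
    outer loop
      vertex 20.7 27.6 0.0
      vertex 8.1 27.5 25.7
      vertex 20.7 27.6 25.7
    endloop
  endfacet
  facet normal -0.7855 0.6189 0.0000
    outer loop
      vertex 8.1 27.5 0.0
      vertex 0.3 17.6 0.0
      vertex 0.3 17.6 25.7
    endloop
  endfacet
  facet normal -0.7855 0.6189 0.0000
    outer loop
      vertex 8.1 27.5 0.0
      vertex 0.3 17.6 25.7
      vertex 8.1 27.5 25.7
    endloop
  endfacet
  facet normal -0.9729 -0.2313 0.0000
    outer loop
      vertex 0.3 17.6 0.0
      vertex 3.2 5.4 0.0
      vertex 3.2 5.4 25.7
    endloop
  endfacet
  facet normal -0.9729 -0.2313 0.0000
    outer loop
      vertex 0.3 17.6 0.0
      vertex 3.2 5.4 25.7
      vertex 0.3 17.6 25.7
    endloop
  endfacet
  facet normal -0.4281 -0.9037 0.0000
    outer loop
      vertex 3.2 5.4 0.0
      vertex 14.6 0.0 0.0
      vertex 14.6 0.0 25.7
    endloop
  endfacet
  facet normal -0.4281 -0.9037 0.0000
    outer loop
      vertex 3.2 5.4 0.0
      vertex 14.6 0.0 25.7
      vertex 3.2 5.4 25.7
    endloop
  endfacet
  facet normal 0.4440 -0.8960 0.0000
    outer loop
      vertex 14.6 0.0 0.0
      vertex 25.9 5.6 0.0
      vertex 25.9 5.6 25.7
    endloop
  endfacet
  facet normal 0.4440 -0.8960 0.0000
    outer loop
      vertex 14.6 0.0 0.0
      vertex 25.9 5.6 25.7
      vertex 14.6 0.0 25.7
    endloop
  endfacet
  facet normal 0.9767 -0.2144 0.0000
    outer loop
      vertex 25.9 5.6 0.0
      vertex 28.6 17.9 0.0
      vertex 28.6 17.9 25.7
    endloop
  endfacet
  facet normal 0.9767 -0.2144 0.0000
    outer loop
      vertex 25.9 5.6 0.0
      vertex 28.6 17.9 25.7
      vertex 25.9 5.6 25.7
    endloop
  endfacet
endsolid part

The G0 Z moves step by Δz≈8.6 mm. Every layer's G1 loop is the same polygon, so the solid is a straight extrusion of it from z=0 to z≈25.7. Closing with flat bottom and top caps and triangulating gives 24 facets — a regular 7-sided prism (a cylinder approximated with 7 flat sides), circumscribed radius ≈ 14.5 mm, height ≈ 25.7 mm.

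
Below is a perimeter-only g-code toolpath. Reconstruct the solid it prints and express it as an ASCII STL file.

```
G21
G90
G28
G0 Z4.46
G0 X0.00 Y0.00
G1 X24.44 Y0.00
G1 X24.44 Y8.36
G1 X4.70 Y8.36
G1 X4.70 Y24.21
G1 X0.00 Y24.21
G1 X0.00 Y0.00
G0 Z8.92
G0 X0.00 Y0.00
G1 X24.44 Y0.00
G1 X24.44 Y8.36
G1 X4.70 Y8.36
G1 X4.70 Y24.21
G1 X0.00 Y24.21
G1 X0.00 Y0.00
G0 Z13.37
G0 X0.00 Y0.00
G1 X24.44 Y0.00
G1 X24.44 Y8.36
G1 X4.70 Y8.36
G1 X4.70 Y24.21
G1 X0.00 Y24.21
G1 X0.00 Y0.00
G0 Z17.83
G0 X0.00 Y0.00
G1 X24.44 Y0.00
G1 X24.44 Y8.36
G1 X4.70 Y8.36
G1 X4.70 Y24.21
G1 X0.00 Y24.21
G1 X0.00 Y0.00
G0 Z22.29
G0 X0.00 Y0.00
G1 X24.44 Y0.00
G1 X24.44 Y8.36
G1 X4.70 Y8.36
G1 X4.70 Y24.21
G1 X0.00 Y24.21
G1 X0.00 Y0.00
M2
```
solid part
  facet normal 0.0000 0.0000 -1.0000
    outer loop
      vertex 24.44 8.36 0.00
      vertex 24.44 0.00 0.00
      vertex 0.00 0.00 0.00
    endloop
  endfacet
  facet normal 0.0000 0.0000 -1.0000
    outer loop
      vertex 4.70 8.36 0.00
      vertex 24.44 8.36 0.00
      vertex 0.00 0.00 0.00
    endloop
  endfacet
  facet normal 0.0000 0.0000 -1.0000
    outer loop
      vertex 4.70 24.21 0.00
      vertex 4.70 8.36 0.00
      vertex 0.00 0.00 0.00
    endloop
  endfacet
  facet normal 0.0000 0.0000 -1.0000
    outer loop
      vertex 0.00 24.21 0.00
      vertex 4.70 24.21 0.00
      vertex 0.00 0.00 0.00
    endloop
  endfacet
  facet normal 0.0000 0.0000 1.0000
    outer loop
      vertex 0.00 0.00 22.29
      vertex 24.44 0.00 22.29
      vertex 24.44 8.36 22.29
    endloop
  endfacet
  facet normal 0.0000 0.0000 1.0000
    outer loop
      vertex 0.00 0.00 22.29
      vertex 24.44 8.36 22.29
      vertex 4.70 8.36 22.29
    endloop
  endfacet
  facet normal 0.0000 0.0000 1.0000
    outer loop
      vertex 0.00 0.00 22.29
      vertex 4.70 8.36 22.29
      vertex 4.70 24.21 22.29
    endloop
  endfacet
  facet normal 0.0000 0.0000 1.0000
    outer loop
      vertex 0.00 0.00 22.29
      vertex 4.70 24.21 22.29
      vertex 0.00 24.21 22.29
    endloop
  endfacet
  facet normal 0.0000 -1.0000 0.0000
    outer loop
      vertex 0.00 0.00 0.00
      vertex 24.44 0.00 0.00
      vertex 24.44 0.00 22.29
    endloop
  endfacet
  facet normal 0.0000 -1.0000 0.0000
    outer loop
      vertex 0.00 0.00 0.00
      vertex 24.44 0.00 22.29
      vertex 0.00 0.00 22.29
    endloop
  endfacet
  facet normal 1.0000 0.0000 0.0000
    outer loop
      vertex 24.44 0.00 0.00
      vertex 24.44 8.36 0.00
      vertex 24.44 8.36 22.29
    endloop
  endfacet
  facet normal 1.0000 0.0000 0.0000
    outer loop
      vertex 24.44 0.00 0.00
      vertex 24.44 8.36 22.29
      vertex 24.44 0.00 22.29
    endloop
  endfacet
  facet normal 0.0000 1.0000 0.0000
    outer loop
      vertex 24.44 8.36 0.00
      vertex 4.70 8.36 0.00
      vertex 4.70 8.36 22.29
    endloop
  endfacet
  facet normal 0.0000 1.0000 0.0000
    outer loop
      vertex 24.44 8.36 0.00
      vertex 4.70 8.36 22.29
      vertex 24.44 8.36 22.29
    endloop
  endfacet
  facet normal 1.0000 0.0000 0.0000
    outer loop
      vertex 4.70 8.36 0.00
      vertex 4.70 24.21 0.00
      vertex 4.70 24.21 22.29
    endloop
  endfacet
  facet normal 1.0000 0.0000 0.0000
    outer loop
      vertex 4.70 8.36 0.00
      vertex 4.70 24.21 22.29
      vertex 4.70 8.36 22.29
    endloop
  endfacet
  facet normal 0.0000 1.0000 0.0000
    outer loop
      vertex 4.70 24.21 0.00
      vertex 0.00 24.21 0.00
      vertex 0.00 24.21 22.29
    endloop
  endfacet
  facet normal 0.0000 1.0000 0.0000
    outer loop
      vertex 4.70 24.21 0.00
      vertex 0.00 24.21 22.29
      vertex 4.70 24.21 22.29
    endloop
  endfacet
  facet normal -1.0000 0.0000 0.0000
    outer loop
      vertex 0.00 24.21 0.00
      vertex 0.00 0.00 0.00
      vertex 0.00 0.00 22.29
    endloop
  endfacet
  facet normal -1.0000 0.0000 0.0000
    outer loop
      vertex 0.00 24.21 0.00
      vertex 0.00 0.00 22.29
      vertex 0.00 24.21 22.29
    endloop
  endfacet
endsolid part

The G0 Z moves step by Δz≈4.46 mm. Every layer's G1 loop is the same polygon, so the solid is a straight extrusion of it from z=0 to z≈22.3. Closing with flat bottom and top caps and triangulating gives 20 facets — an L-shaped prism: outer 24.4 × 24.2 mm, arm thicknesses ≈ 8.36 mm (horizontal) and 4.7 mm (vertical), extruded 22.3 mm in z.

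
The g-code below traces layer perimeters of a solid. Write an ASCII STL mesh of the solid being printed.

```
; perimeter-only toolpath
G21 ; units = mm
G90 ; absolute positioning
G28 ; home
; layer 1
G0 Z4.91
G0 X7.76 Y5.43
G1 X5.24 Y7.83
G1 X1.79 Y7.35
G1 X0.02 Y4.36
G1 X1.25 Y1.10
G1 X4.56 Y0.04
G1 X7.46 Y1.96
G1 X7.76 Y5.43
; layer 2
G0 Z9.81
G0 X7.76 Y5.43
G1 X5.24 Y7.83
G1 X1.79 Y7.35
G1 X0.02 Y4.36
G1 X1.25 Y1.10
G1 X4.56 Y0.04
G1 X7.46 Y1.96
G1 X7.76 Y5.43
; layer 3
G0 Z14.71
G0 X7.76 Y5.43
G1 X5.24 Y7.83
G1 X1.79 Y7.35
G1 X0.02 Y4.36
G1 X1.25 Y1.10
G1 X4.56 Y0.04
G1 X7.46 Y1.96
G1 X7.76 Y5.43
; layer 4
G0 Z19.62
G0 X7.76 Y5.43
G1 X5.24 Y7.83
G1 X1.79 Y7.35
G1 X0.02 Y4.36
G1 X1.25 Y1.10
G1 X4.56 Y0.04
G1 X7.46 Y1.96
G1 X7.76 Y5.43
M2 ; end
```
solid part
  facet normal 0.0000 0.0000 -1.0000
    outer loop
      vertex 1.79 7.35 0.00
      vertex 5.24 7.83 0.00
      vertex 7.76 5.43 0.00
    endloop
  endfacet
  facet normal 0.0000 0.0000 -1.0000
    outer loop
      vertex 0.02 4.36 0.00
      vertex 1.79 7.35 0.00
      vertex 7.76 5.43 0.00
    endloop
  endfacet
  facet normal 0.0000 0.0000 -1.0000
    outer loop
      vertex 1.25 1.10 0.00
      vertex 0.02 4.36 0.00
      vertex 7.76 5.43 0.00
    endloop
  endfacet
  facet normal 0.0000 0.0000 -1.0000
    outer loop
      vertex 4.56 0.04 0.00
      vertex 1.25 1.10 0.00
      vertex 7.76 5.43 0.00
    endloop
  endfacet
  facet normal 0.0000 0.0000 -1.0000
    outer loop
      vertex 7.46 1.96 0.00
      vertex 4.56 0.04 0.00
      vertex 7.76 5.43 0.00
    endloop
  endfacet
  facet normal 0.0000 0.0000 1.0000
    outer loop
      vertex 7.76 5.43 19.62
      vertex 5.24 7.83 19.62
      vertex 1.79 7.35 19.62
    endloop
  endfacet
  facet normal 0.0000 0.0000 1.0000
    outer loop
      vertex 7.76 5.43 19.62
      vertex 1.79 7.35 19.62
      vertex 0.02 4.36 19.62
    endloop
  endfacet
  facet normal 0.0000 0.0000 1.0000
    outer loop
      vertex 7.76 5.43 19.62
      vertex 0.02 4.36 19.62
      vertex 1.25 1.10 19.62
    endloop
  endfacet
  facet normal 0.0000 0.0000 1.0000
    outer loop
      vertex 7.76 5.43 19.62
      vertex 1.25 1.10 19.62
      vertex 4.56 0.04 19.62
    endloop
  endfacet
  facet normal 0.0000 0.0000 1.0000
    outer loop
      vertex 7.76 5.43 19.62
      vertex 4.56 0.04 19.62
      vertex 7.46 1.96 19.62
    endloop
  endfacet
  facet normal 0.6897 0.7241 0.0000
    outer loop
      vertex 7.76 5.43 0.00
      vertex 5.24 7.83 0.00
      vertex 5.24 7.83 19.62
    endloop
  endfacet
  facet normal 0.6897 0.7241 0.0000
    outer loop
      vertex 7.76 5.43 0.00
      vertex 5.24 7.83 19.62
      vertex 7.76 5.43 19.62
    endloop
  endfacet
  facet normal -0.1378 0.9905 0.0000
    outer loop
      vertex 5.24 7.83 0.00
      vertex 1.79 7.35 0.00
      vertex 1.79 7.35 19.62
    endloop
  endfacet
  facet normal -0.1378 0.9905 0.0000
    outer loop
      vertex 5.24 7.83 0.00
      vertex 1.79 7.35 19.62
      vertex 5.24 7.83 19.62
    endloop
  endfacet
  facet normal -0.8605 0.5094 0.0000
    outer loop
      vertex 1.79 7.35 0.00
      vertex 0.02 4.36 0.00
      vertex 0.02 4.36 19.62
    endloop
  endfacet
  facet normal -0.8605 0.5094 0.0000
    outer loop
      vertex 1.79 7.35 0.00
      vertex 0.02 4.36 19.62
      vertex 1.79 7.35 19.62
    endloop
  endfacet
  facet normal -0.9356 -0.3530 0.0000
    outer loop
      vertex 0.02 4.36 0.00
      vertex 1.25 1.10 0.00
      vertex 1.25 1.10 19.62
    endloop
  endfacet
  facet normal -0.9356 -0.3530 0.0000
    outer loop
      vertex 0.02 4.36 0.00
      vertex 1.25 1.10 19.62
      vertex 0.02 4.36 19.62
    endloop
  endfacet
  facet normal -0.3050 -0.9524 0.0000
    outer loop
      vertex 1.25 1.10 0.00
      vertex 4.56 0.04 0.00
      vertex 4.56 0.04 19.62
    endloop
  endfacet
  facet normal -0.3050 -0.9524 0.0000
    outer loop
      vertex 1.25 1.10 0.00
      vertex 4.56 0.04 19.62
      vertex 1.25 1.10 19.62
    endloop
  endfacet
  facet normal 0.5520 -0.8338 0.0000
    outer loop
      vertex 4.56 0.04 0.00
      vertex 7.46 1.96 0.00
      vertex 7.46 1.96 19.62
    endloop
  endfacet
  facet normal 0.5520 -0.8338 0.0000
    outer loop
      vertex 4.56 0.04 0.00
      vertex 7.46 1.96 19.62
      vertex 4.56 0.04 19.62
    endloop
  endfacet
  facet normal 0.9963 -0.0861 0.0000
    outer loop
      vertex 7.46 1.96 0.00
      vertex 7.76 5.43 0.00
      vertex 7.76 5.43 19.62
    endloop
  endfacet
  facet normal 0.9963 -0.0861 0.0000
    outer loop
      vertex 7.46 1.96 0.00
      vertex 7.76 5.43 19.62
      vertex 7.46 1.96 19.62
    endloop
  endfacet
endsolid part

The G0 Z moves step by Δz≈4.91 mm. Every layer's G1 loop is the same polygon, so the solid is a straight extrusion of it from z=0 to z≈19.6. Closing with flat bottom and top caps and triangulating gives 24 facets — a regular 7-sided prism (a cylinder approximated with 7 flat sides), circumscribed radius ≈ 4.01 mm, height ≈ 19.6 mm.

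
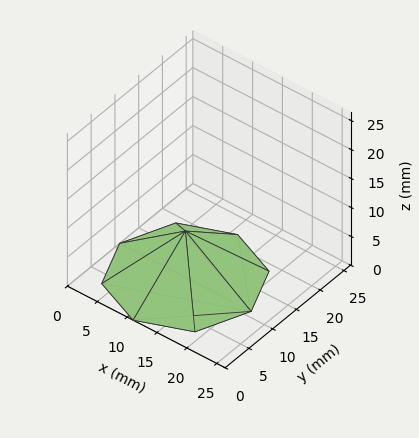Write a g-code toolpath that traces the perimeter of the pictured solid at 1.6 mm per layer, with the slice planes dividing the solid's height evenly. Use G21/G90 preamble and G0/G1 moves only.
Reading the render: the shape is a regular 8-sided pyramid, base circumscribed radius ≈ 11 mm, apex at z ≈ 8 mm (dimensions read to the nearest mm from the axis ticks). For the g-code, the solid's height is divided into equal slices at the stated Δz and each level perimeter traced with G1 moves after a G0 lift.

; perimeter-only toolpath
G21 ; units = mm
G90 ; absolute positioning
G28 ; home
; layer 1
G0 Z1.6
G0 X19.8 Y11.0
G1 X17.2 Y17.2
G1 X11.0 Y19.8
G1 X4.8 Y17.2
G1 X2.2 Y11.0
G1 X4.8 Y4.8
G1 X11.0 Y2.2
G1 X17.2 Y4.8
G1 X19.8 Y11.0
; layer 2
G0 Z3.2
G0 X17.6 Y11.0
G1 X15.7 Y15.7
G1 X11.0 Y17.6
G1 X6.3 Y15.7
G1 X4.4 Y11.0
G1 X6.3 Y6.3
G1 X11.0 Y4.4
G1 X15.7 Y6.3
G1 X17.6 Y11.0
; layer 3
G0 Z4.8
G0 X15.4 Y11.0
G1 X14.1 Y14.1
G1 X11.0 Y15.4
G1 X7.9 Y14.1
G1 X6.6 Y11.0
G1 X7.9 Y7.9
G1 X11.0 Y6.6
G1 X14.1 Y7.9
G1 X15.4 Y11.0
; layer 4
G0 Z6.4
G0 X13.2 Y11.0
G1 X12.6 Y12.6
G1 X11.0 Y13.2
G1 X9.4 Y12.6
G1 X8.8 Y11.0
G1 X9.4 Y9.4
G1 X11.0 Y8.8
G1 X12.6 Y9.4
G1 X13.2 Y11.0
M2 ; end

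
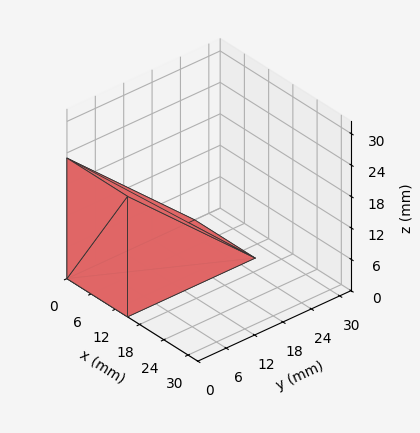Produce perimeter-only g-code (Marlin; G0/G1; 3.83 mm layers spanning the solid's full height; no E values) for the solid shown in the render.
Reading the render: the shape is a wedge (ramp): 15 × 27 mm base, rising to 23 mm along the y=0 edge and sloping linearly to z=0 at y=27 (dimensions read to the nearest mm from the axis ticks). For the g-code, the solid's height is divided into equal slices at the stated Δz and each level perimeter traced with G1 moves after a G0 lift.

; perimeter-only toolpath
G21 ; units = mm
G90 ; absolute positioning
G28 ; home
; layer 1
G0 Z3.83
G0 X0.00 Y0.00
G1 X15.00 Y0.00
G1 X15.00 Y22.50
G1 X0.00 Y22.50
G1 X0.00 Y0.00
; layer 2
G0 Z7.67
G0 X0.00 Y0.00
G1 X15.00 Y0.00
G1 X15.00 Y18.00
G1 X0.00 Y18.00
G1 X0.00 Y0.00
; layer 3
G0 Z11.50
G0 X0.00 Y0.00
G1 X15.00 Y0.00
G1 X15.00 Y13.50
G1 X0.00 Y13.50
G1 X0.00 Y0.00
; layer 4
G0 Z15.33
G0 X0.00 Y0.00
G1 X15.00 Y0.00
G1 X15.00 Y9.00
G1 X0.00 Y9.00
G1 X0.00 Y0.00
; layer 5
G0 Z19.17
G0 X0.00 Y0.00
G1 X15.00 Y0.00
G1 X15.00 Y4.50
G1 X0.00 Y4.50
G1 X0.00 Y0.00
M2 ; end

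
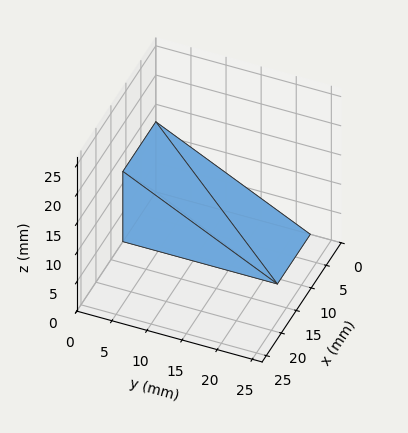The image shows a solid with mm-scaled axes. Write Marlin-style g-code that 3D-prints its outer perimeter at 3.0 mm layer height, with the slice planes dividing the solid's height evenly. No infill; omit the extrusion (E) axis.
Reading the render: the shape is a wedge (ramp): 11 × 22 mm base, rising to 12 mm along the y=0 edge and sloping linearly to z=0 at y=22 (dimensions read to the nearest mm from the axis ticks). For the g-code, the solid's height is divided into equal slices at the stated Δz and each level perimeter traced with G1 moves after a G0 lift.

; perimeter-only toolpath
G21 ; units = mm
G90 ; absolute positioning
G28 ; home
; layer 1
G0 Z3.0
G0 X0.0 Y0.0
G1 X11.0 Y0.0
G1 X11.0 Y16.5
G1 X0.0 Y16.5
G1 X0.0 Y0.0
; layer 2
G0 Z6.0
G0 X0.0 Y0.0
G1 X11.0 Y0.0
G1 X11.0 Y11.0
G1 X0.0 Y11.0
G1 X0.0 Y0.0
; layer 3
G0 Z9.0
G0 X0.0 Y0.0
G1 X11.0 Y0.0
G1 X11.0 Y5.5
G1 X0.0 Y5.5
G1 X0.0 Y0.0
M2 ; end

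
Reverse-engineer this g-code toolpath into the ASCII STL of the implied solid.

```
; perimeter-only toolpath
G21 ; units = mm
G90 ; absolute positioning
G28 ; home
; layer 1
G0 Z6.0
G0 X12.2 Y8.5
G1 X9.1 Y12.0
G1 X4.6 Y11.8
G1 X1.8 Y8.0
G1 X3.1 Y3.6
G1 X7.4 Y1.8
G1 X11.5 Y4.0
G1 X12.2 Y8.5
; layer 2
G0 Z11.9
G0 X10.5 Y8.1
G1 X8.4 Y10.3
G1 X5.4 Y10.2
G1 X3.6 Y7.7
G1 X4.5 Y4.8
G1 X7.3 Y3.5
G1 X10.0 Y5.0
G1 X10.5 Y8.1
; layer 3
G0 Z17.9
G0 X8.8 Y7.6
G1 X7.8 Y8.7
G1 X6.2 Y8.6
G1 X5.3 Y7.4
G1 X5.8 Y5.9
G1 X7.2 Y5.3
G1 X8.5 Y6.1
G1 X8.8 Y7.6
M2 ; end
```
solid part
  facet normal 0.0000 0.0000 -1.0000
    outer loop
      vertex 3.7 13.3 0.0
      vertex 9.8 13.6 0.0
      vertex 13.9 9.0 0.0
    endloop
  endfacet
  facet normal 0.0000 0.0000 -1.0000
    outer loop
      vertex 0.1 8.3 0.0
      vertex 3.7 13.3 0.0
      vertex 13.9 9.0 0.0
    endloop
  endfacet
  facet normal 0.0000 0.0000 -1.0000
    outer loop
      vertex 1.8 2.4 0.0
      vertex 0.1 8.3 0.0
      vertex 13.9 9.0 0.0
    endloop
  endfacet
  facet normal 0.0000 0.0000 -1.0000
    outer loop
      vertex 7.5 0.0 0.0
      vertex 1.8 2.4 0.0
      vertex 13.9 9.0 0.0
    endloop
  endfacet
  facet normal 0.0000 0.0000 -1.0000
    outer loop
      vertex 12.9 3.0 0.0
      vertex 7.5 0.0 0.0
      vertex 13.9 9.0 0.0
    endloop
  endfacet
  facet normal 0.7214 0.6429 0.2574
    outer loop
      vertex 13.9 9.0 0.0
      vertex 9.8 13.6 0.0
      vertex 7.1 7.1 23.8
    endloop
  endfacet
  facet normal -0.0475 0.9649 0.2581
    outer loop
      vertex 9.8 13.6 0.0
      vertex 3.7 13.3 0.0
      vertex 7.1 7.1 23.8
    endloop
  endfacet
  facet normal -0.7838 0.5644 0.2590
    outer loop
      vertex 3.7 13.3 0.0
      vertex 0.1 8.3 0.0
      vertex 7.1 7.1 23.8
    endloop
  endfacet
  facet normal -0.9280 -0.2674 0.2595
    outer loop
      vertex 0.1 8.3 0.0
      vertex 1.8 2.4 0.0
      vertex 7.1 7.1 23.8
    endloop
  endfacet
  facet normal -0.3748 -0.8901 0.2592
    outer loop
      vertex 1.8 2.4 0.0
      vertex 7.5 0.0 0.0
      vertex 7.1 7.1 23.8
    endloop
  endfacet
  facet normal 0.4690 -0.8442 0.2597
    outer loop
      vertex 7.5 0.0 0.0
      vertex 12.9 3.0 0.0
      vertex 7.1 7.1 23.8
    endloop
  endfacet
  facet normal 0.9526 -0.1588 0.2595
    outer loop
      vertex 12.9 3.0 0.0
      vertex 13.9 9.0 0.0
      vertex 7.1 7.1 23.8
    endloop
  endfacet
endsolid part

The G0 Z moves step by Δz≈6.0 mm. The G1 loops shrink linearly with z, so the solid tapers from its base footprint up to z≈23.8. Closing with a flat bottom cap and the tapered top and triangulating gives 12 facets — a regular 7-sided pyramid, base circumscribed radius ≈ 7.1 mm, apex at z ≈ 23.8 mm.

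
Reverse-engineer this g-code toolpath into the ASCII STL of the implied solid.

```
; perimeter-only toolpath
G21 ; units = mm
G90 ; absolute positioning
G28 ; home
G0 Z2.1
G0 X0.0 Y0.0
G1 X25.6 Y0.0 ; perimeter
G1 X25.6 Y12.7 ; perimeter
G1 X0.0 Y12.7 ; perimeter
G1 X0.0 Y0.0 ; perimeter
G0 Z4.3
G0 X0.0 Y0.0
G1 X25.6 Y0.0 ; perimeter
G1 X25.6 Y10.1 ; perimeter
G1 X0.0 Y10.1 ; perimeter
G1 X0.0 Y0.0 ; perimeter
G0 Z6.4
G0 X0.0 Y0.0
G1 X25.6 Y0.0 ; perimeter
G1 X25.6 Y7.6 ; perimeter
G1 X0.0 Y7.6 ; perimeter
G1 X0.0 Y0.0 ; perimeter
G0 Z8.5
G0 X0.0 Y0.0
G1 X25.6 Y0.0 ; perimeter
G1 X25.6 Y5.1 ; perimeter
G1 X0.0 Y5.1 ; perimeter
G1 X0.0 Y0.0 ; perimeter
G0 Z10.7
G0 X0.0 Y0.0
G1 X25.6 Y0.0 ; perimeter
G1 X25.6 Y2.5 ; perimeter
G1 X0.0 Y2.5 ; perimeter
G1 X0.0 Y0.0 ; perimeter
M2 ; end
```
solid part
  facet normal 0.0000 0.0000 -1.0000
    outer loop
      vertex 25.6 15.2 0.0
      vertex 25.6 0.0 0.0
      vertex 0.0 0.0 0.0
    endloop
  endfacet
  facet normal 0.0000 0.0000 -1.0000
    outer loop
      vertex 0.0 15.2 0.0
      vertex 25.6 15.2 0.0
      vertex 0.0 0.0 0.0
    endloop
  endfacet
  facet normal 0.0000 -1.0000 0.0000
    outer loop
      vertex 0.0 0.0 0.0
      vertex 25.6 0.0 0.0
      vertex 25.6 0.0 12.8
    endloop
  endfacet
  facet normal 0.0000 -1.0000 0.0000
    outer loop
      vertex 0.0 0.0 0.0
      vertex 25.6 0.0 12.8
      vertex 0.0 0.0 12.8
    endloop
  endfacet
  facet normal 0.0000 0.6441 0.7649
    outer loop
      vertex 0.0 0.0 12.8
      vertex 25.6 0.0 12.8
      vertex 25.6 15.2 0.0
    endloop
  endfacet
  facet normal 0.0000 0.6441 0.7649
    outer loop
      vertex 0.0 0.0 12.8
      vertex 25.6 15.2 0.0
      vertex 0.0 15.2 0.0
    endloop
  endfacet
  facet normal -1.0000 0.0000 0.0000
    outer loop
      vertex 0.0 0.0 12.8
      vertex 0.0 15.2 0.0
      vertex 0.0 0.0 0.0
    endloop
  endfacet
  facet normal 1.0000 0.0000 0.0000
    outer loop
      vertex 25.6 0.0 0.0
      vertex 25.6 15.2 0.0
      vertex 25.6 0.0 12.8
    endloop
  endfacet
endsolid part

The G0 Z moves step by Δz≈2.1 mm. The G1 loops shrink linearly with z, so the solid tapers from its base footprint up to z≈12.8. Closing with a flat bottom cap and the tapered top and triangulating gives 8 facets — a wedge (ramp): 25.6 × 15.2 mm base, rising to 12.8 mm along the y=0 edge and sloping linearly to z=0 at y=15.2.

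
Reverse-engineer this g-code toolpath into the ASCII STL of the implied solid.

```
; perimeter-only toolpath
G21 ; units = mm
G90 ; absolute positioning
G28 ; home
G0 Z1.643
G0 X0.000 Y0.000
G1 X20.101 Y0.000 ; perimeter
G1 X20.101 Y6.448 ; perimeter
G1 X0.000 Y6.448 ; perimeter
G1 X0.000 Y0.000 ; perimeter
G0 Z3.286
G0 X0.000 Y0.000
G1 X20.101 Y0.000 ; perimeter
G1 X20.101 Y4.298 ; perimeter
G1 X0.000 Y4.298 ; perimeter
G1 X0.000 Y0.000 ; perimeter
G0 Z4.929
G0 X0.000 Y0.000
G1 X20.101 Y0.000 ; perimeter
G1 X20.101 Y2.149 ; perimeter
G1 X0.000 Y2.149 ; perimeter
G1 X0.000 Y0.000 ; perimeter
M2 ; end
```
solid part
  facet normal 0.0000 0.0000 -1.0000
    outer loop
      vertex 20.101 8.597 0.000
      vertex 20.101 0.000 0.000
      vertex 0.000 0.000 0.000
    endloop
  endfacet
  facet normal 0.0000 0.0000 -1.0000
    outer loop
      vertex 0.000 8.597 0.000
      vertex 20.101 8.597 0.000
      vertex 0.000 0.000 0.000
    endloop
  endfacet
  facet normal 0.0000 -1.0000 0.0000
    outer loop
      vertex 0.000 0.000 0.000
      vertex 20.101 0.000 0.000
      vertex 20.101 0.000 6.572
    endloop
  endfacet
  facet normal 0.0000 -1.0000 0.0000
    outer loop
      vertex 0.000 0.000 0.000
      vertex 20.101 0.000 6.572
      vertex 0.000 0.000 6.572
    endloop
  endfacet
  facet normal 0.0000 0.6073 0.7945
    outer loop
      vertex 0.000 0.000 6.572
      vertex 20.101 0.000 6.572
      vertex 20.101 8.597 0.000
    endloop
  endfacet
  facet normal 0.0000 0.6073 0.7945
    outer loop
      vertex 0.000 0.000 6.572
      vertex 20.101 8.597 0.000
      vertex 0.000 8.597 0.000
    endloop
  endfacet
  facet normal -1.0000 0.0000 0.0000
    outer loop
      vertex 0.000 0.000 6.572
      vertex 0.000 8.597 0.000
      vertex 0.000 0.000 0.000
    endloop
  endfacet
  facet normal 1.0000 0.0000 0.0000
    outer loop
      vertex 20.101 0.000 0.000
      vertex 20.101 8.597 0.000
      vertex 20.101 0.000 6.572
    endloop
  endfacet
endsolid part

The G0 Z moves step by Δz≈1.643 mm. The G1 loops shrink linearly with z, so the solid tapers from its base footprint up to z≈6.57. Closing with a flat bottom cap and the tapered top and triangulating gives 8 facets — a wedge (ramp): 20.1 × 8.6 mm base, rising to 6.57 mm along the y=0 edge and sloping linearly to z=0 at y=8.6.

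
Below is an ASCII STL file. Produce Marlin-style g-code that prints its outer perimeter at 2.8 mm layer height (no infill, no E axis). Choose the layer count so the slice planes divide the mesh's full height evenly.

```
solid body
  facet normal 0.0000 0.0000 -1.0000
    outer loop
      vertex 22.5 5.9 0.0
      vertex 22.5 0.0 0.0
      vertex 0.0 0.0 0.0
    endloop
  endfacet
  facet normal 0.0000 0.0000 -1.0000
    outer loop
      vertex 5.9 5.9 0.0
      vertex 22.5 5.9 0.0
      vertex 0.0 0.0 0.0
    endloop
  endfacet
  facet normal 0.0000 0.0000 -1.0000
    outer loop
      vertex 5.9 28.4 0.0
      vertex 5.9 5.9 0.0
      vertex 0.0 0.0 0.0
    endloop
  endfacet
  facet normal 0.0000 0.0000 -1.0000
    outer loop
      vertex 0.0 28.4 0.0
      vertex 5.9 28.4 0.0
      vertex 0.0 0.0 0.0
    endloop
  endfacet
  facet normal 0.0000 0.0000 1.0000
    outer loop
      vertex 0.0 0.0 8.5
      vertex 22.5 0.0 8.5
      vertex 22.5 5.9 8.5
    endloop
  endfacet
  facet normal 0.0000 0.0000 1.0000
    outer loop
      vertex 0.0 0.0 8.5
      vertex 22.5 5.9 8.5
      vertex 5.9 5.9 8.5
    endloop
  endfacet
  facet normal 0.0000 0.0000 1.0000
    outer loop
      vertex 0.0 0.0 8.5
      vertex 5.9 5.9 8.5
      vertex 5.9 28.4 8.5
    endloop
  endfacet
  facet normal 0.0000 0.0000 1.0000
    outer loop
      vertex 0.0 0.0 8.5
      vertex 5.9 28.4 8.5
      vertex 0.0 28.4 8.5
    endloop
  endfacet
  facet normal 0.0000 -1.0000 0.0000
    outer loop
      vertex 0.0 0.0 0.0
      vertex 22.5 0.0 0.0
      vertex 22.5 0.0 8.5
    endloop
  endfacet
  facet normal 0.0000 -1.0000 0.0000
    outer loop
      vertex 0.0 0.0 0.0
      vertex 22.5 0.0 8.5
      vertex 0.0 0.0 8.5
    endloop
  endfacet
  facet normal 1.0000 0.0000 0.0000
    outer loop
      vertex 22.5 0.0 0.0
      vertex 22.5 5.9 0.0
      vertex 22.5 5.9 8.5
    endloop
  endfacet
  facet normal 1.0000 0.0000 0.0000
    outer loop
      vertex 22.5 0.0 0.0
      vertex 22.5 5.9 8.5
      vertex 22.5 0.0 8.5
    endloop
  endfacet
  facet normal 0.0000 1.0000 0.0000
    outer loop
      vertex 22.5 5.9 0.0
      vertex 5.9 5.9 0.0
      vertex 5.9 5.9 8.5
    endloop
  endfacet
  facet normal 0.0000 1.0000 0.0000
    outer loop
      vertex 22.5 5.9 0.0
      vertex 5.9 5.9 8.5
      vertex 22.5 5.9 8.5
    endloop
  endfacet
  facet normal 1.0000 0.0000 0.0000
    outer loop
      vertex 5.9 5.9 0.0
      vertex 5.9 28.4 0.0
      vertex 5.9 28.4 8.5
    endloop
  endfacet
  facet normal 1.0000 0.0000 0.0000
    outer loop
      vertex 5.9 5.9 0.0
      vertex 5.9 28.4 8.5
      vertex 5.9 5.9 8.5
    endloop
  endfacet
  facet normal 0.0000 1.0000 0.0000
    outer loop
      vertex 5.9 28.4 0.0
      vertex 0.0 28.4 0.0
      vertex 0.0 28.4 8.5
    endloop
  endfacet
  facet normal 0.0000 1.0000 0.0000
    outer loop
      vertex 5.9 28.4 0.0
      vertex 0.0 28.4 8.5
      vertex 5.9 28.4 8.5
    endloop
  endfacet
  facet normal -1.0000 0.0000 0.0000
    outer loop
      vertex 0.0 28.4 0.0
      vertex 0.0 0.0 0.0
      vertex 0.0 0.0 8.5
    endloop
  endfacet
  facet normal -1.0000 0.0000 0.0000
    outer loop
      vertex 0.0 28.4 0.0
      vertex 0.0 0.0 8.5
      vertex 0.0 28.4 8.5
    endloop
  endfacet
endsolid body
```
; perimeter-only toolpath
G21 ; units = mm
G90 ; absolute positioning
G28 ; home
; layer 1
G0 Z2.8
G0 X0.0 Y0.0
G1 X22.5 Y0.0
G1 X22.5 Y5.9
G1 X5.9 Y5.9
G1 X5.9 Y28.4
G1 X0.0 Y28.4
G1 X0.0 Y0.0
; layer 2
G0 Z5.7
G0 X0.0 Y0.0
G1 X22.5 Y0.0
G1 X22.5 Y5.9
G1 X5.9 Y5.9
G1 X5.9 Y28.4
G1 X0.0 Y28.4
G1 X0.0 Y0.0
; layer 3
G0 Z8.5
G0 X0.0 Y0.0
G1 X22.5 Y0.0
G1 X22.5 Y5.9
G1 X5.9 Y5.9
G1 X5.9 Y28.4
G1 X0.0 Y28.4
G1 X0.0 Y0.0
M2 ; end

The solid is an L-shaped prism: outer 22.5 × 28.4 mm, arm thicknesses ≈ 5.9 mm (horizontal) and 5.9 mm (vertical), extruded 8.5 mm in z. Slicing at Δz = 2.8 mm — 3 equal slices spanning the solid's height, so layer i sits at z = i·h/3 — gives 3 non-empty perimeters. Each is a 6-segment closed polygon; G0 lifts to the layer z and rapids to the start vertex, then G1 traces the edges.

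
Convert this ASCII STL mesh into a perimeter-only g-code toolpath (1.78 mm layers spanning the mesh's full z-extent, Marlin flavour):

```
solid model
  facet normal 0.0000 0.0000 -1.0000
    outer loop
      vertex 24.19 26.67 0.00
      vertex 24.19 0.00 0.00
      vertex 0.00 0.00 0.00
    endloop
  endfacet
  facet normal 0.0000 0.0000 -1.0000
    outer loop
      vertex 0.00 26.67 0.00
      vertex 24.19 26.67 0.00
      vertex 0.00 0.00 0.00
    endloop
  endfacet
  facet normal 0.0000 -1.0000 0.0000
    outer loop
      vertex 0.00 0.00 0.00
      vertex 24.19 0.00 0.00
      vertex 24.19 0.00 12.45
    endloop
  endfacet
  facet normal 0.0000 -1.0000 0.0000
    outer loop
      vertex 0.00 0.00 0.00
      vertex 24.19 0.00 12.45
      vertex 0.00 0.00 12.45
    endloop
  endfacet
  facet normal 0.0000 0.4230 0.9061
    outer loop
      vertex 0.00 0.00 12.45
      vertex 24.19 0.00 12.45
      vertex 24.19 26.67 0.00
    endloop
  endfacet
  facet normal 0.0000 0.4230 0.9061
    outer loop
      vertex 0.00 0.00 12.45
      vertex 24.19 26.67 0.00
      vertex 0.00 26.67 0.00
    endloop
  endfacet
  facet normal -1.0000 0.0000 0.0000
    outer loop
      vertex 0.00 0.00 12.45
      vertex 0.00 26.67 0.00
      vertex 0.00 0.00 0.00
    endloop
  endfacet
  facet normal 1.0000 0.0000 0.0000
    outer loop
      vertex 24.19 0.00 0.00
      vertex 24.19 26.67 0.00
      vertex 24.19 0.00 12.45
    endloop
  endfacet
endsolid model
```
; perimeter-only toolpath
G21 ; units = mm
G90 ; absolute positioning
G28 ; home
; layer 1
G0 Z1.78
G0 X0.00 Y0.00
G1 X24.19 Y0.00
G1 X24.19 Y22.86
G1 X0.00 Y22.86
G1 X0.00 Y0.00
; layer 2
G0 Z3.56
G0 X0.00 Y0.00
G1 X24.19 Y0.00
G1 X24.19 Y19.05
G1 X0.00 Y19.05
G1 X0.00 Y0.00
; layer 3
G0 Z5.34
G0 X0.00 Y0.00
G1 X24.19 Y0.00
G1 X24.19 Y15.24
G1 X0.00 Y15.24
G1 X0.00 Y0.00
; layer 4
G0 Z7.11
G0 X0.00 Y0.00
G1 X24.19 Y0.00
G1 X24.19 Y11.43
G1 X0.00 Y11.43
G1 X0.00 Y0.00
; layer 5
G0 Z8.89
G0 X0.00 Y0.00
G1 X24.19 Y0.00
G1 X24.19 Y7.62
G1 X0.00 Y7.62
G1 X0.00 Y0.00
; layer 6
G0 Z10.67
G0 X0.00 Y0.00
G1 X24.19 Y0.00
G1 X24.19 Y3.81
G1 X0.00 Y3.81
G1 X0.00 Y0.00
M2 ; end

The solid is a wedge (ramp): 24.2 × 26.7 mm base, rising to 12.4 mm along the y=0 edge and sloping linearly to z=0 at y=26.7. Slicing at Δz = 1.78 mm — 7 equal slices spanning the solid's height, so layer i sits at z = i·h/7 — gives 6 non-empty perimeters. Each is a 4-segment closed polygon; G0 lifts to the layer z and rapids to the start vertex, then G1 traces the edges. The cross-section shrinks linearly with z (the slice at the apex is degenerate and omitted).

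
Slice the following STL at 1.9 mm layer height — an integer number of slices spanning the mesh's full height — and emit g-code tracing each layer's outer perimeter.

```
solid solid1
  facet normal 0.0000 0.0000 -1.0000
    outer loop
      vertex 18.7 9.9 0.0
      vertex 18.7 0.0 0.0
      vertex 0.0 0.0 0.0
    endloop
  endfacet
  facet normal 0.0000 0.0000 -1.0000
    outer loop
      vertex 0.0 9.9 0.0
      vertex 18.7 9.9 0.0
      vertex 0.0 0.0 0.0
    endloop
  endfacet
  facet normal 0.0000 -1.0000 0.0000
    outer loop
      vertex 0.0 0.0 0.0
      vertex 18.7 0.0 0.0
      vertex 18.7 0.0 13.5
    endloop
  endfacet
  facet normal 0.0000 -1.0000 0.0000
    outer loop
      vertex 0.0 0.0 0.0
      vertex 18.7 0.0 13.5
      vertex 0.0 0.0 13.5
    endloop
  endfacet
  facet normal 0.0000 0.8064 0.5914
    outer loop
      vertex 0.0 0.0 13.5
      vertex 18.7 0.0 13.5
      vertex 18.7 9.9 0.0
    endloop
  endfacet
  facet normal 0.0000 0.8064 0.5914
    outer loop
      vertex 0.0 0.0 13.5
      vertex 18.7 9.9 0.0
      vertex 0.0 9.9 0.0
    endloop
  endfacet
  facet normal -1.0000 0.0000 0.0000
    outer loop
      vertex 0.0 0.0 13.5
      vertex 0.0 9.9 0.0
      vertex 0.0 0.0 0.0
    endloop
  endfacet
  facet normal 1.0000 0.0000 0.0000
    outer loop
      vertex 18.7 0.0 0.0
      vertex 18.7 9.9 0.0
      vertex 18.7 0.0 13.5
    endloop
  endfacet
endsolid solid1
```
; perimeter-only toolpath
G21 ; units = mm
G90 ; absolute positioning
G28 ; home
; layer 1
G0 Z1.9
G0 X0.0 Y0.0
G1 X18.7 Y0.0
G1 X18.7 Y8.5
G1 X0.0 Y8.5
G1 X0.0 Y0.0
; layer 2
G0 Z3.9
G0 X0.0 Y0.0
G1 X18.7 Y0.0
G1 X18.7 Y7.1
G1 X0.0 Y7.1
G1 X0.0 Y0.0
; layer 3
G0 Z5.8
G0 X0.0 Y0.0
G1 X18.7 Y0.0
G1 X18.7 Y5.7
G1 X0.0 Y5.7
G1 X0.0 Y0.0
; layer 4
G0 Z7.7
G0 X0.0 Y0.0
G1 X18.7 Y0.0
G1 X18.7 Y4.2
G1 X0.0 Y4.2
G1 X0.0 Y0.0
; layer 5
G0 Z9.6
G0 X0.0 Y0.0
G1 X18.7 Y0.0
G1 X18.7 Y2.8
G1 X0.0 Y2.8
G1 X0.0 Y0.0
; layer 6
G0 Z11.6
G0 X0.0 Y0.0
G1 X18.7 Y0.0
G1 X18.7 Y1.4
G1 X0.0 Y1.4
G1 X0.0 Y0.0
M2 ; end

The solid is a wedge (ramp): 18.7 × 9.9 mm base, rising to 13.5 mm along the y=0 edge and sloping linearly to z=0 at y=9.9. Slicing at Δz = 1.9 mm — 7 equal slices spanning the solid's height, so layer i sits at z = i·h/7 — gives 6 non-empty perimeters. Each is a 4-segment closed polygon; G0 lifts to the layer z and rapids to the start vertex, then G1 traces the edges. The cross-section shrinks linearly with z (the slice at the apex is degenerate and omitted).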